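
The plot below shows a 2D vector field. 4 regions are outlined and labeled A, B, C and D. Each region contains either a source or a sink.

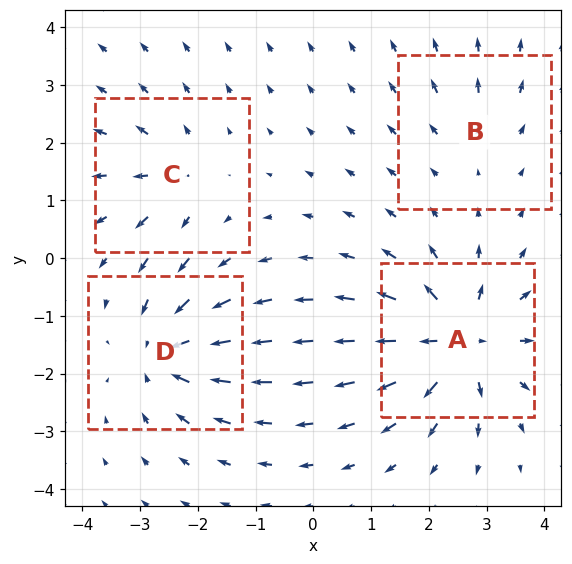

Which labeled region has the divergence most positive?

A

Divergence at each region's feature centre — A: about +8, B: about +2, C: about +4, D: about -6. Region A is most positive.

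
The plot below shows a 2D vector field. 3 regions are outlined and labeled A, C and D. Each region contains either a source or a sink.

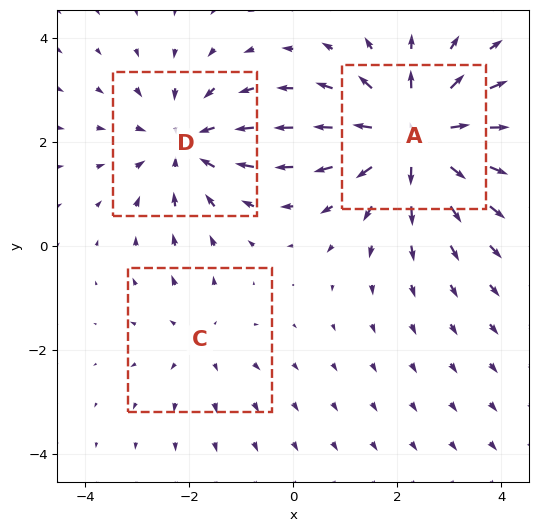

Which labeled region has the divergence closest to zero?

Divergence at each region's feature centre — A: about +4, C: about +2, D: about -3. Region C is closest to zero.

C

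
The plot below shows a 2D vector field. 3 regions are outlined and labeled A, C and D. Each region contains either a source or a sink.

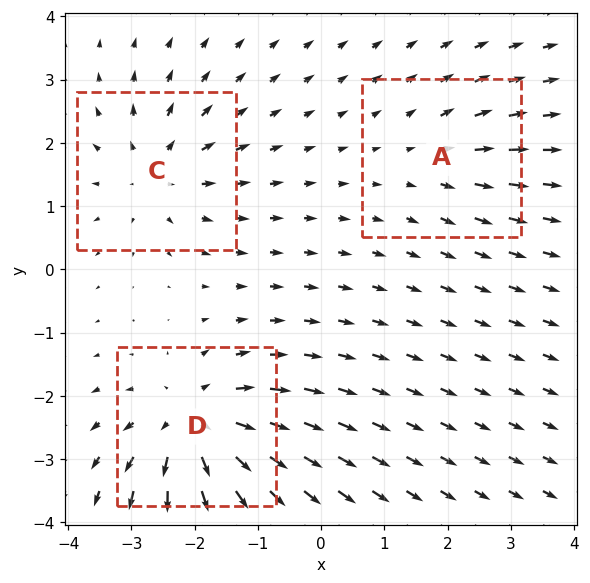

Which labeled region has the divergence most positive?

Divergence at each region's feature centre — A: about +2, C: about +4, D: about +6. Region D is most positive.

D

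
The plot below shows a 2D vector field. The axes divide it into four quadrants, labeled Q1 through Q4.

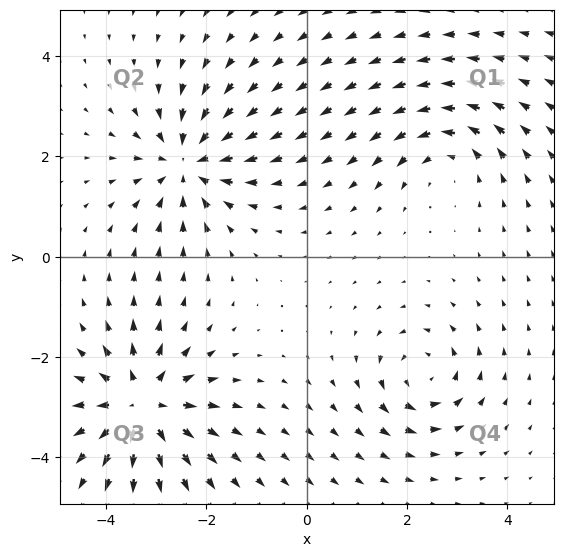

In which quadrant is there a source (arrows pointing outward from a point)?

The source sits at approximately (-3.3, -3.0), which lies in quadrant Q3. The divergence there is about +6, positive as expected for a source.

Q3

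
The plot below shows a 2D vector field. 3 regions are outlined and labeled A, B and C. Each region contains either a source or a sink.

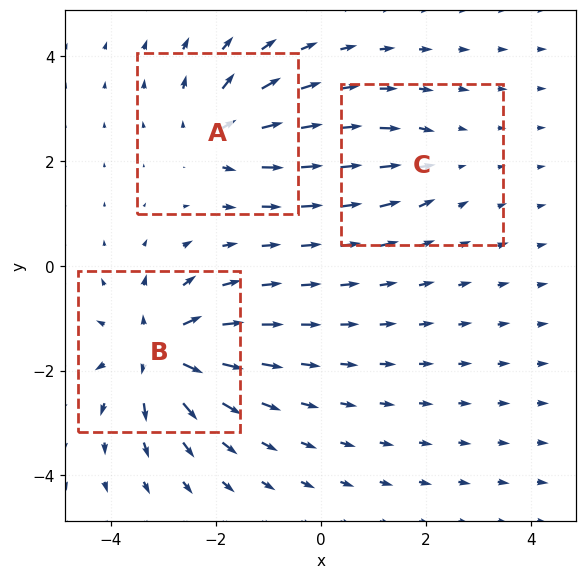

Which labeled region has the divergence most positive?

B

Divergence at each region's feature centre — A: about +4, B: about +6, C: about -2. Region B is most positive.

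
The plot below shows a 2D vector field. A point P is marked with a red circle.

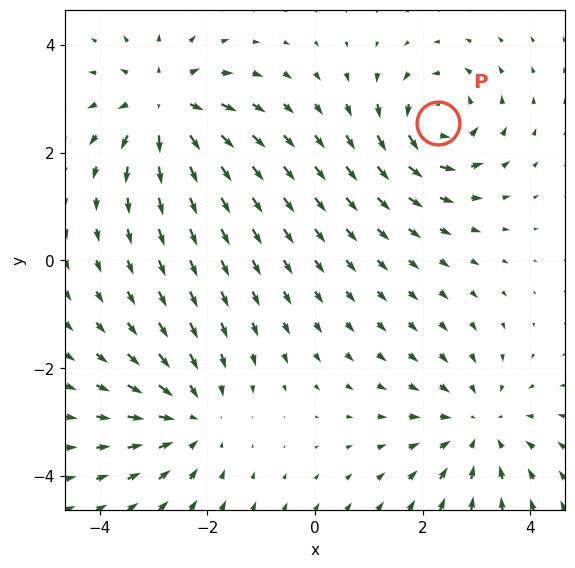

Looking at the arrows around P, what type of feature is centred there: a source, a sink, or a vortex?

vortex

At P (2.3, 2.6) the arrows circulate counterclockwise. Divergence ≈0, curl about +4 — near-zero divergence with nonzero curl is a vortex.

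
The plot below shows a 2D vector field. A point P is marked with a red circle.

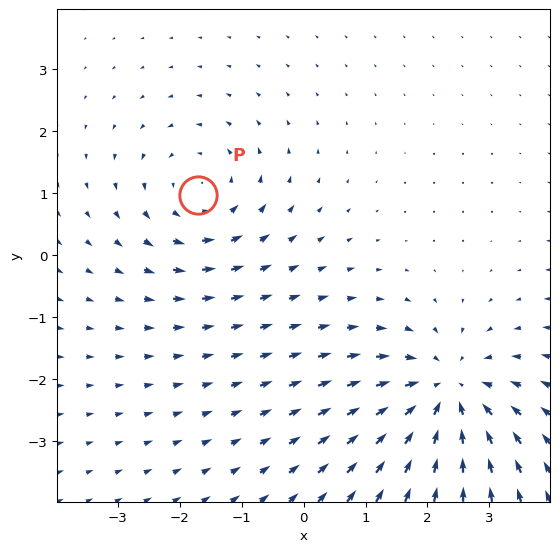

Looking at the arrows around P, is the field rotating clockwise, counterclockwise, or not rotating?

counterclockwise

Near P at (-1.7, 1.0) the arrows circulate counterclockwise. The curl (z-component) there is about +3; positive curl means counterclockwise rotation.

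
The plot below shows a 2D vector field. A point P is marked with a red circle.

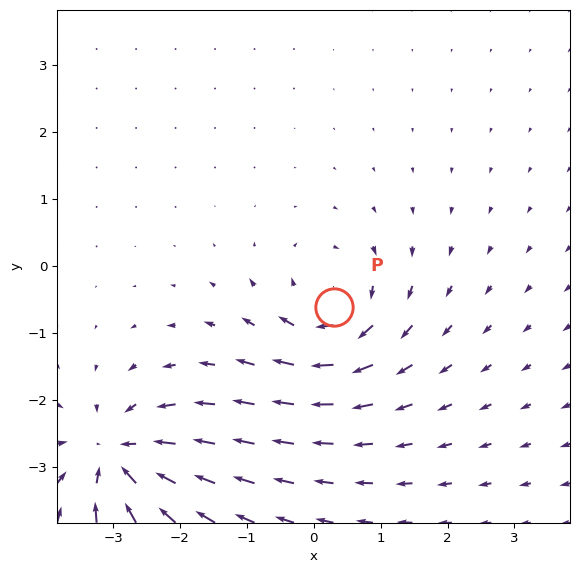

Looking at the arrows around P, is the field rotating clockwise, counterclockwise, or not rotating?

Near P at (0.3, -0.6) the arrows circulate clockwise. The curl (z-component) there is about -5; negative curl means clockwise rotation.

clockwise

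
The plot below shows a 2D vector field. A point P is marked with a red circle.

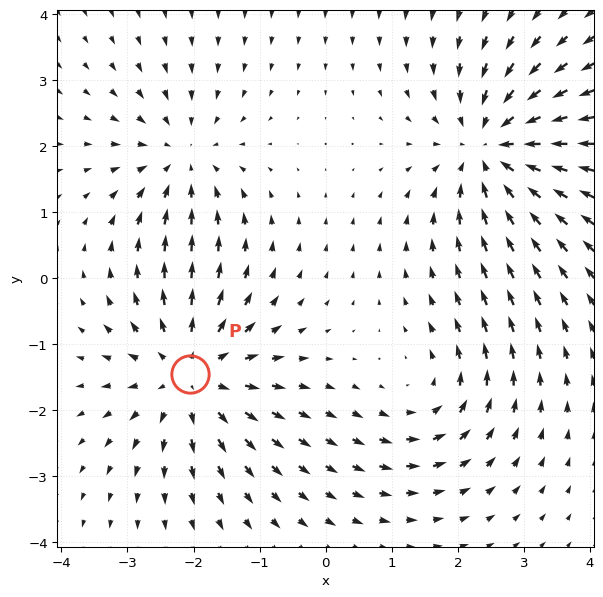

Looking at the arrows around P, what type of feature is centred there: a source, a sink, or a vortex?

At P (-2.0, -1.4) the arrows spread outward. Divergence about +4, curl ≈0 — positive divergence with near-zero curl is a source.

source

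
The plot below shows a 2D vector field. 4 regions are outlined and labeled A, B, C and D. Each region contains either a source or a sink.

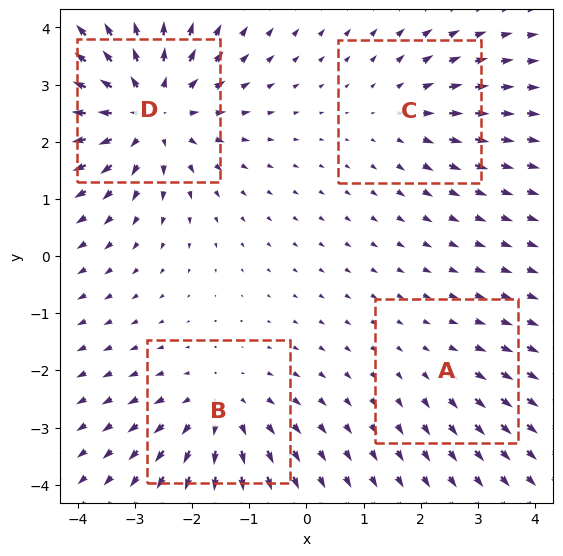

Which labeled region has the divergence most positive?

Divergence at each region's feature centre — A: about +2, B: about +4, C: about +3, D: about +7. Region D is most positive.

D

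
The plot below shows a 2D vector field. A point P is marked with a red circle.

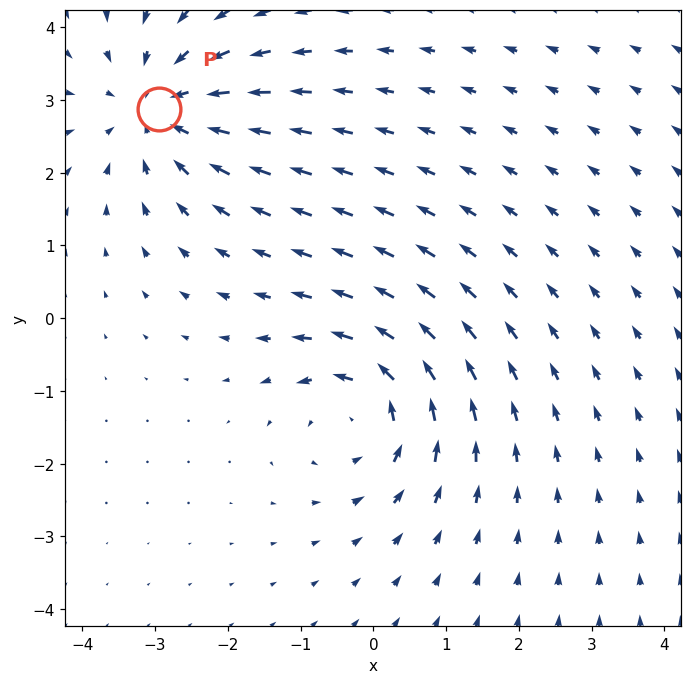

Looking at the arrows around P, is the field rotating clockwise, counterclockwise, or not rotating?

Near P at (-2.9, 2.9) the arrows show no circulation. The curl there is ≈0.

not rotating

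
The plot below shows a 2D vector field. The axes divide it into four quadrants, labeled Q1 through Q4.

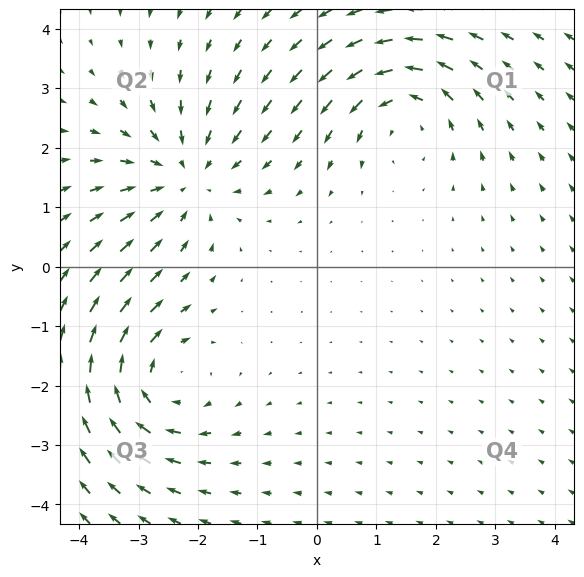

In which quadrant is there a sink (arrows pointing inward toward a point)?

The sink sits at approximately (-2.2, 1.5), which lies in quadrant Q2. The divergence there is about -3, negative as expected for a sink.

Q2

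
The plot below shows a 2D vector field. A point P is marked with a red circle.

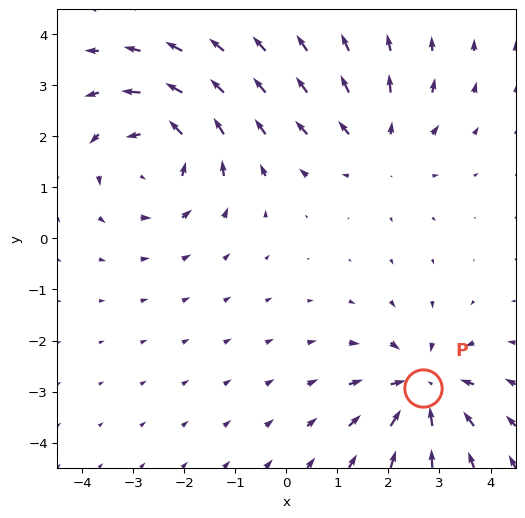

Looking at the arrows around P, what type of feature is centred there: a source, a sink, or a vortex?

At P (2.7, -2.9) the arrows converge inward. Divergence about -4, curl ≈0 — negative divergence with near-zero curl is a sink.

sink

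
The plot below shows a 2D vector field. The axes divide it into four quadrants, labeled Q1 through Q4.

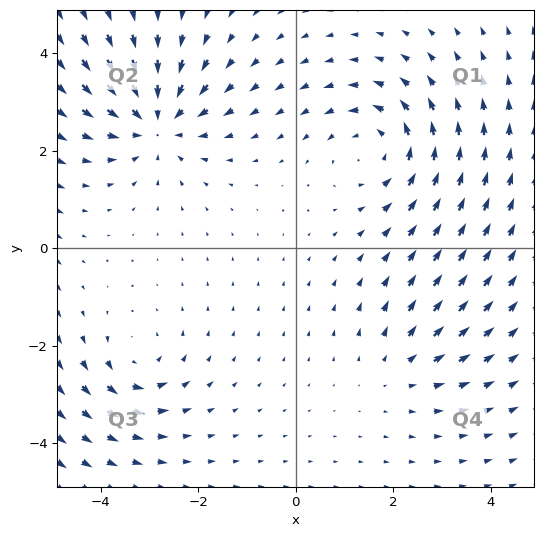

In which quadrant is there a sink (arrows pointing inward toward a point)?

The sink sits at approximately (-2.9, 2.6), which lies in quadrant Q2. The divergence there is about -5, negative as expected for a sink.

Q2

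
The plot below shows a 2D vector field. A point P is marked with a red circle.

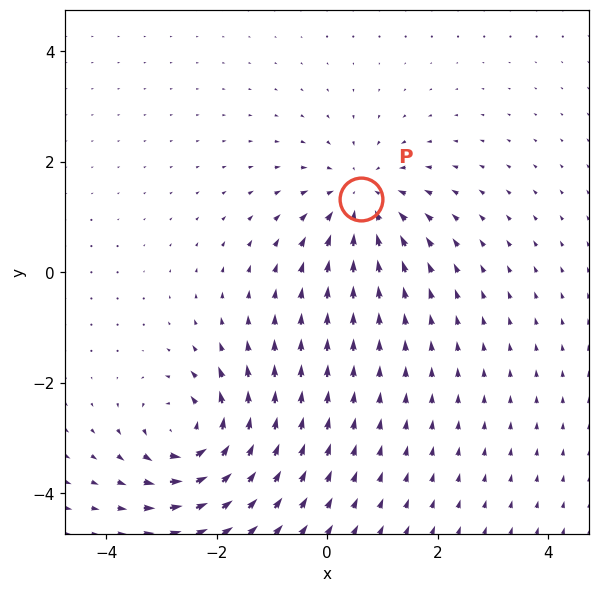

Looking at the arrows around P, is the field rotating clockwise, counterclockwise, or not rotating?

Near P at (0.6, 1.3) the arrows show no circulation. The curl there is ≈0.

not rotating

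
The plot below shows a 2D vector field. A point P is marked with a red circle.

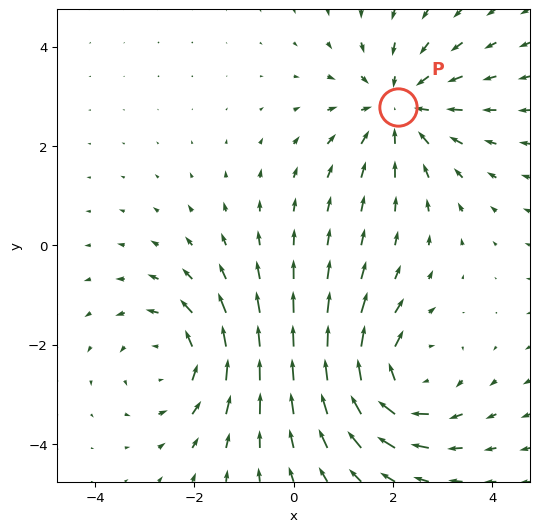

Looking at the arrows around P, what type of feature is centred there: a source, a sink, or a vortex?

sink

At P (2.1, 2.8) the arrows converge inward. Divergence about -2, curl ≈0 — negative divergence with near-zero curl is a sink.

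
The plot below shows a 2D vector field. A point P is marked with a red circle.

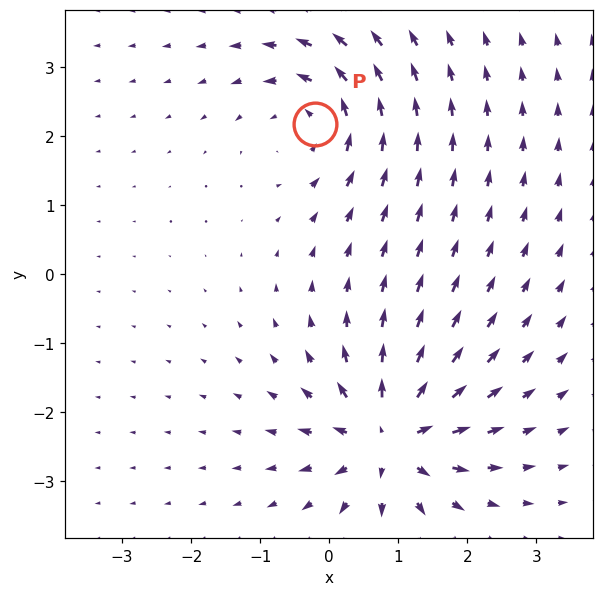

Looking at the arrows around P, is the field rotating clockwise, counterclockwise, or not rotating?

Near P at (-0.2, 2.2) the arrows circulate counterclockwise. The curl (z-component) there is about +4; positive curl means counterclockwise rotation.

counterclockwise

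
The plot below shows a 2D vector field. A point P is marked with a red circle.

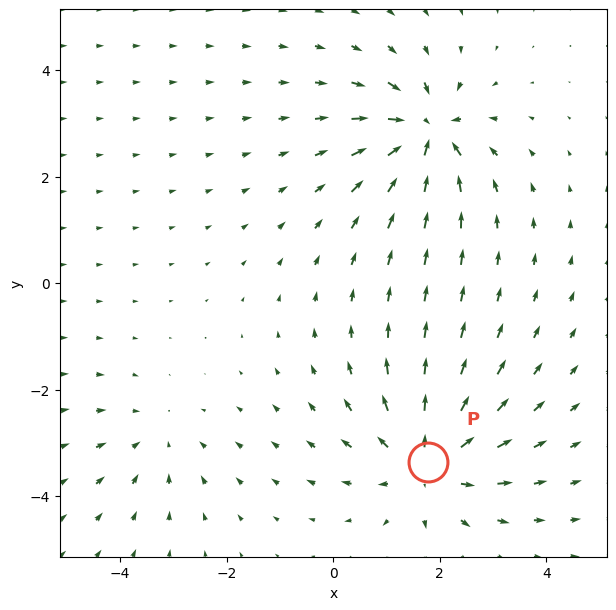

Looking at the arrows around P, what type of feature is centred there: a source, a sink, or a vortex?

source

At P (1.8, -3.4) the arrows spread outward. Divergence about +4, curl ≈0 — positive divergence with near-zero curl is a source.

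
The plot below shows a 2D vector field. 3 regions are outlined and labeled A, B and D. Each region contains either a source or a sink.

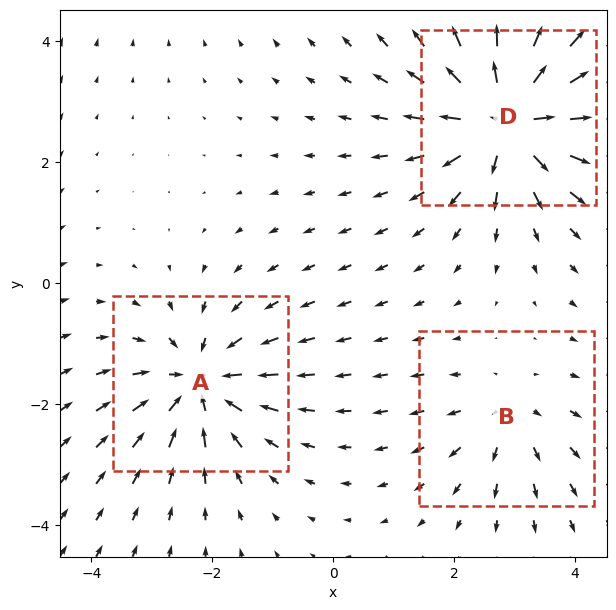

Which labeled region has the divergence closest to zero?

B

Divergence at each region's feature centre — A: about -4, B: about +2, D: about +5. Region B is closest to zero.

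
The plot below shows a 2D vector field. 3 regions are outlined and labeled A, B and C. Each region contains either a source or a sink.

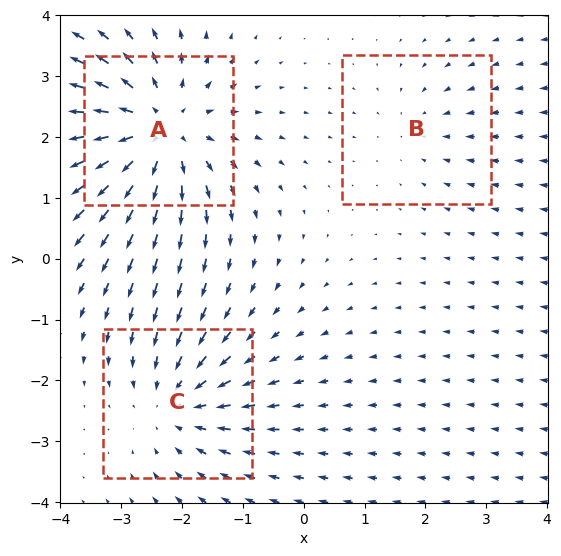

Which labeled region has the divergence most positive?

A

Divergence at each region's feature centre — A: about +5, B: about -2, C: about -3. Region A is most positive.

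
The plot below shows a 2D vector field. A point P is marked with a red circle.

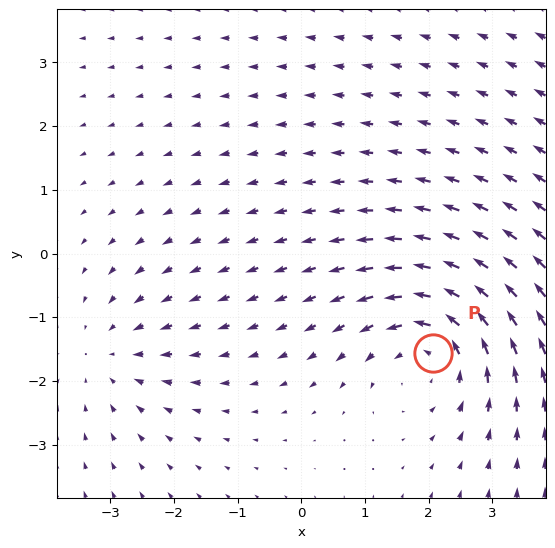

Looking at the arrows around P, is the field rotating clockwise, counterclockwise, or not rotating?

Near P at (2.1, -1.6) the arrows circulate counterclockwise. The curl (z-component) there is about +4; positive curl means counterclockwise rotation.

counterclockwise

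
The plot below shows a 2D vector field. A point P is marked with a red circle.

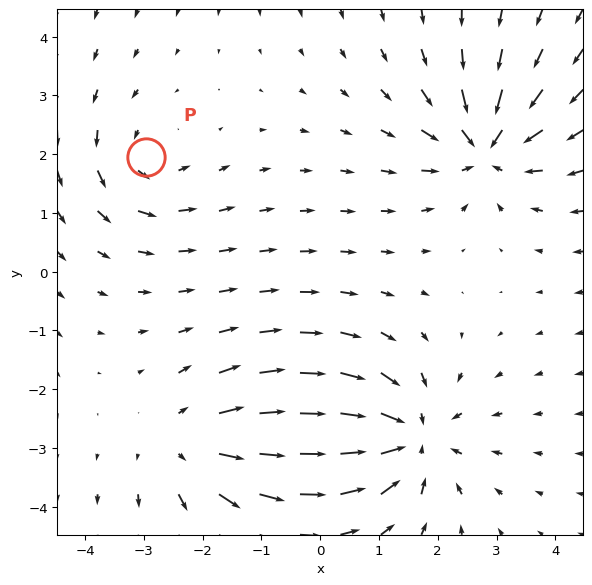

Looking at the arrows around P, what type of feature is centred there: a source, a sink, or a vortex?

At P (-3.0, 1.9) the arrows circulate counterclockwise. Divergence ≈0, curl about +3 — near-zero divergence with nonzero curl is a vortex.

vortex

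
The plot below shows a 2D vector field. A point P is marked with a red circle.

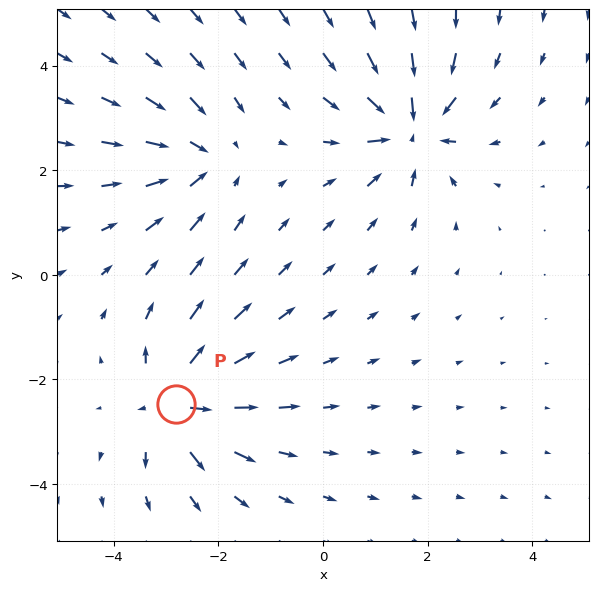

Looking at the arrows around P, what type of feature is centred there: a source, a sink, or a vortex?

At P (-2.8, -2.5) the arrows spread outward. Divergence about +6, curl ≈0 — positive divergence with near-zero curl is a source.

source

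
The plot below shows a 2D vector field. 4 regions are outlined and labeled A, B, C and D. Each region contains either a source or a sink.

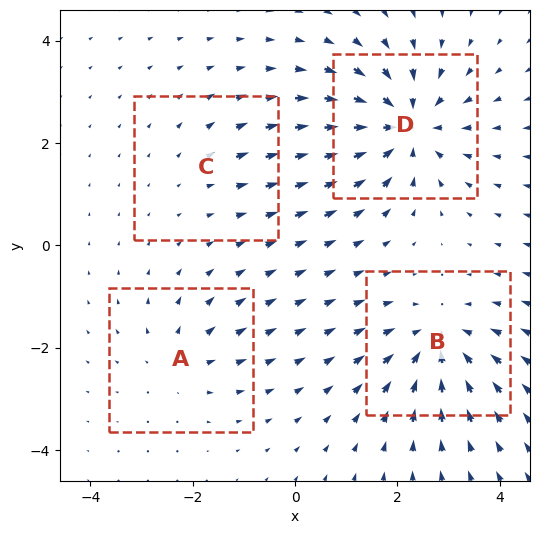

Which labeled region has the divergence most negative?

Divergence at each region's feature centre — A: about +3, B: about -5, C: about +2, D: about -7. Region D is most negative.

D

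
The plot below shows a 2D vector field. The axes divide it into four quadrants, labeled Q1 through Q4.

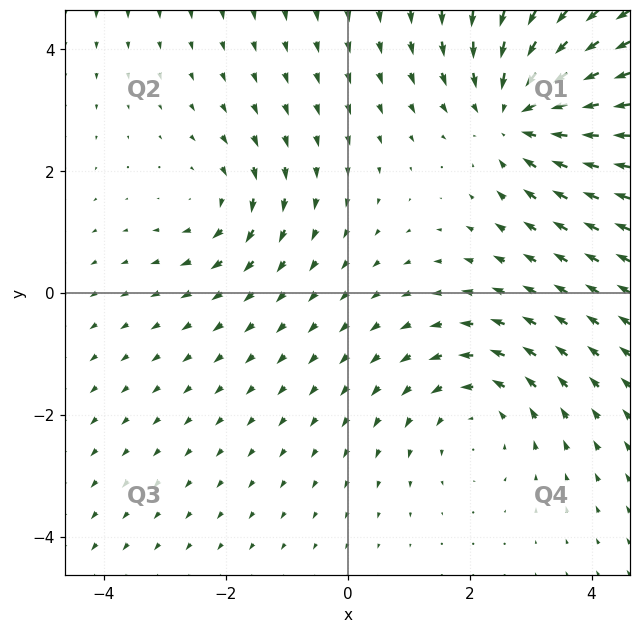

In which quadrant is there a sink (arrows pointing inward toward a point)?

The sink sits at approximately (2.8, 3.0), which lies in quadrant Q1. The divergence there is about -4, negative as expected for a sink.

Q1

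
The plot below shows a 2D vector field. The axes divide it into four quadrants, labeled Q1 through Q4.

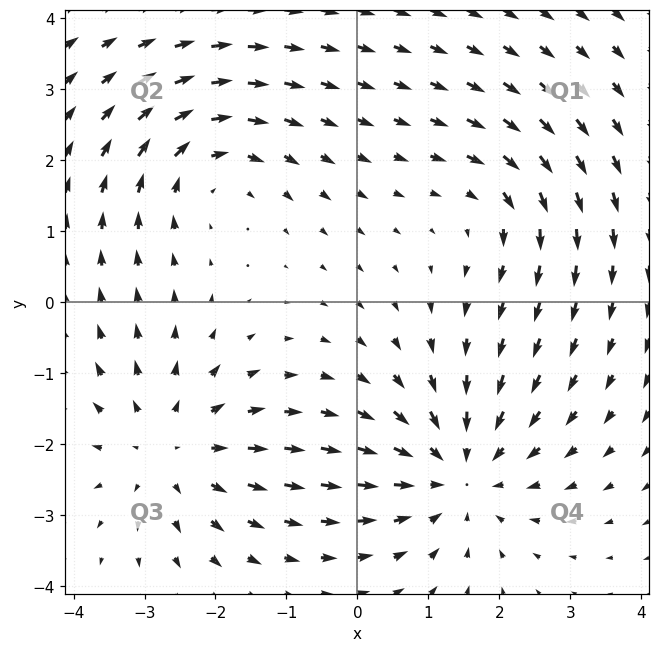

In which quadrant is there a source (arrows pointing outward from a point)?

The source sits at approximately (-2.6, -2.1), which lies in quadrant Q3. The divergence there is about +3, positive as expected for a source.

Q3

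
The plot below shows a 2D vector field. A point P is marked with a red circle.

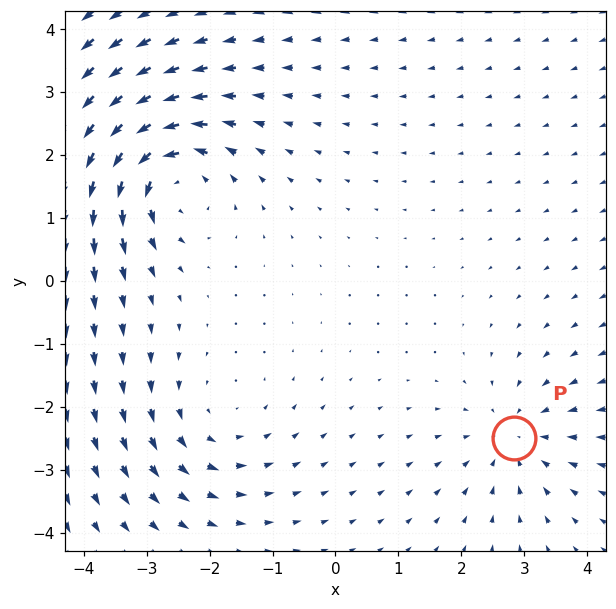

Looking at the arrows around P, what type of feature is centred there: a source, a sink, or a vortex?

sink

At P (2.8, -2.5) the arrows converge inward. Divergence about -3, curl ≈0 — negative divergence with near-zero curl is a sink.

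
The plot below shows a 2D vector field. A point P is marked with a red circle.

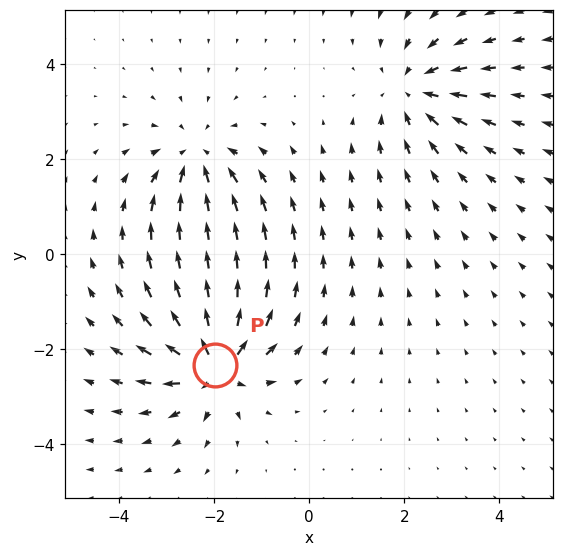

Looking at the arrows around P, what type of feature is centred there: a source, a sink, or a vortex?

At P (-2.0, -2.3) the arrows spread outward. Divergence about +5, curl ≈0 — positive divergence with near-zero curl is a source.

source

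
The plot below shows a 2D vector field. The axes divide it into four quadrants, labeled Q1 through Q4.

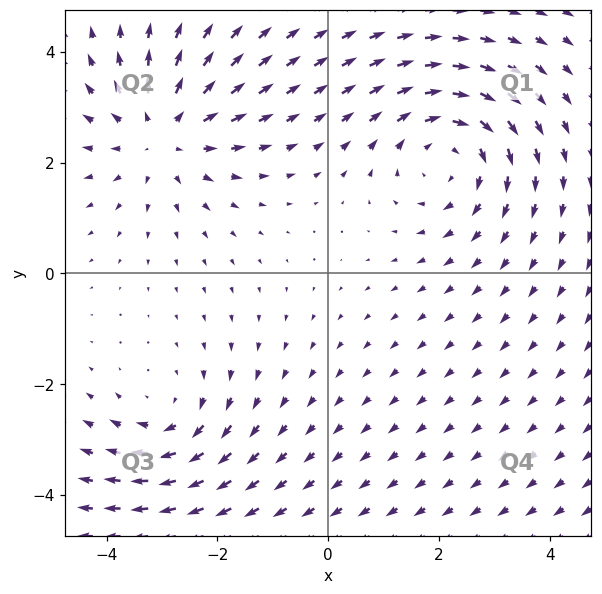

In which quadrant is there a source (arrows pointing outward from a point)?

Q2

The source sits at approximately (-3.0, 2.5), which lies in quadrant Q2. The divergence there is about +3, positive as expected for a source.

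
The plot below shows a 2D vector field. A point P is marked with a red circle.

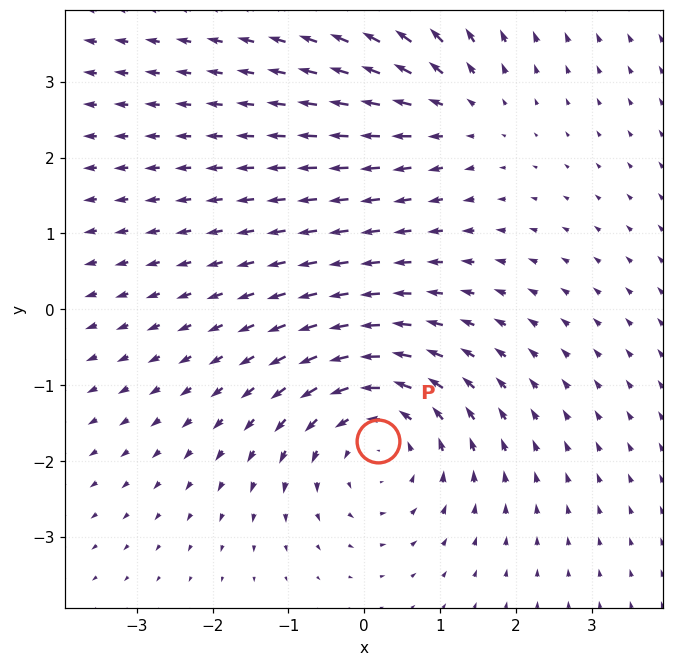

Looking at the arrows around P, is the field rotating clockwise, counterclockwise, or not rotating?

Near P at (0.2, -1.7) the arrows circulate counterclockwise. The curl (z-component) there is about +4; positive curl means counterclockwise rotation.

counterclockwise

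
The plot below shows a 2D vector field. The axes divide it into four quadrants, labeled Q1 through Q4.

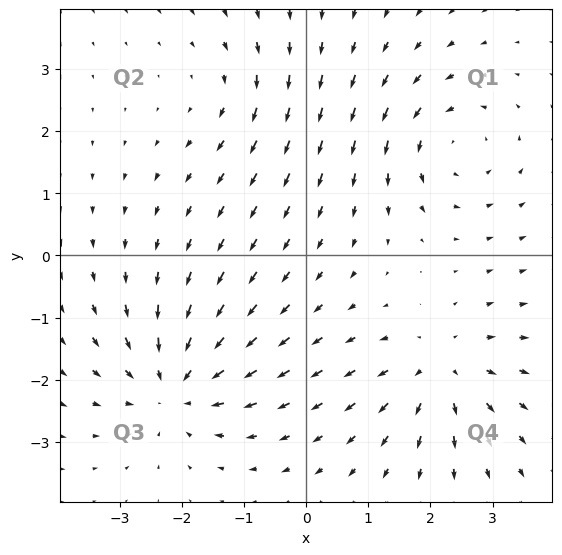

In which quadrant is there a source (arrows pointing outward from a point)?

The source sits at approximately (2.2, -1.8), which lies in quadrant Q4. The divergence there is about +4, positive as expected for a source.

Q4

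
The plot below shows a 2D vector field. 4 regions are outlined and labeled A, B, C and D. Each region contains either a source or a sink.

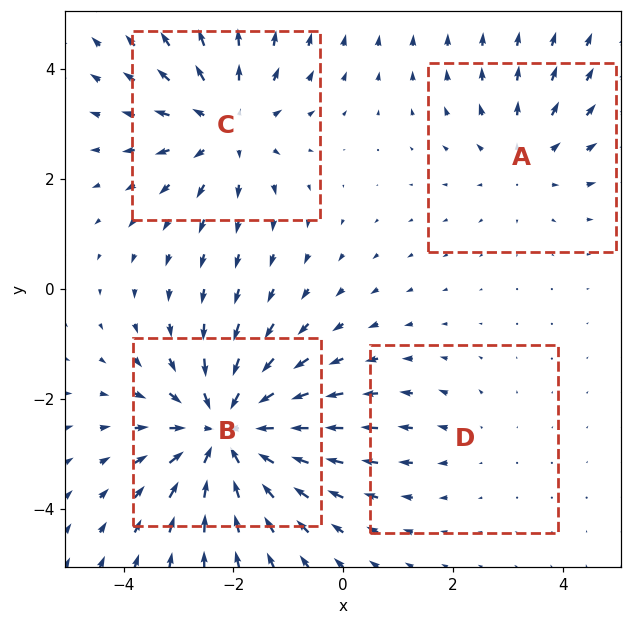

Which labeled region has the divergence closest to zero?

D

Divergence at each region's feature centre — A: about +3, B: about -6, C: about +4, D: about +2. Region D is closest to zero.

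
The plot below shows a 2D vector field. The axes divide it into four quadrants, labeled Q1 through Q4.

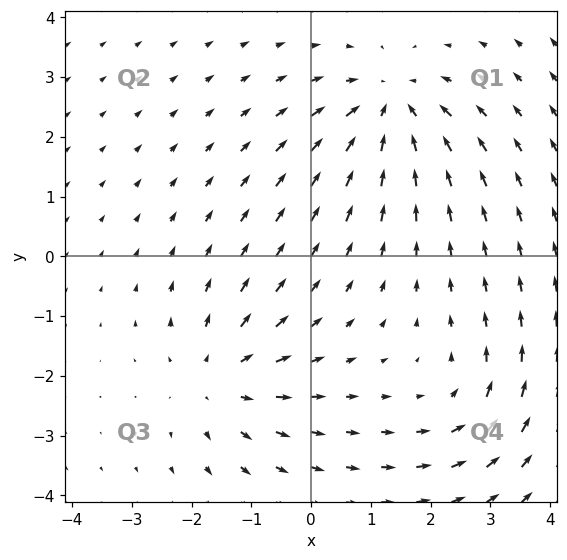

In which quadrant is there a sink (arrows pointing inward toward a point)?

The sink sits at approximately (1.3, 2.5), which lies in quadrant Q1. The divergence there is about -4, negative as expected for a sink.

Q1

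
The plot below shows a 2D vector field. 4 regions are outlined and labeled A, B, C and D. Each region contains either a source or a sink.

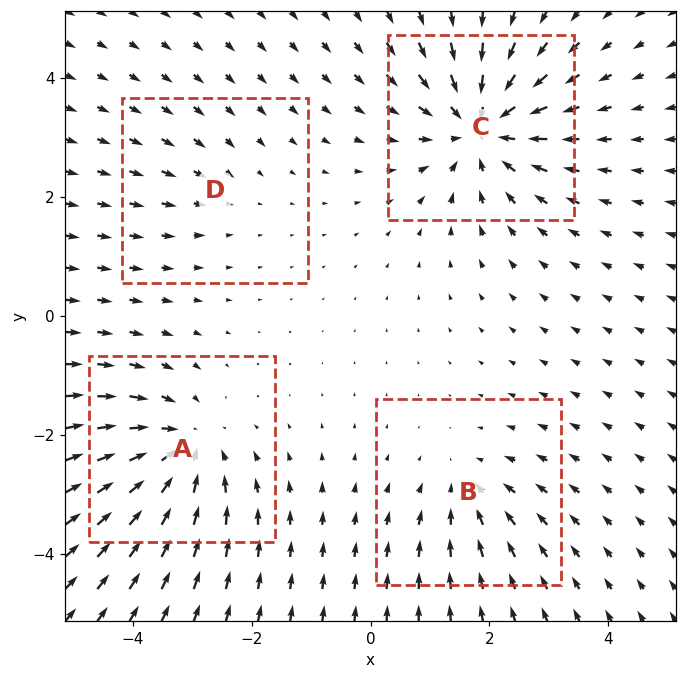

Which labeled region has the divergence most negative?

Divergence at each region's feature centre — A: about -5, B: about -3, C: about -6, D: about -2. Region C is most negative.

C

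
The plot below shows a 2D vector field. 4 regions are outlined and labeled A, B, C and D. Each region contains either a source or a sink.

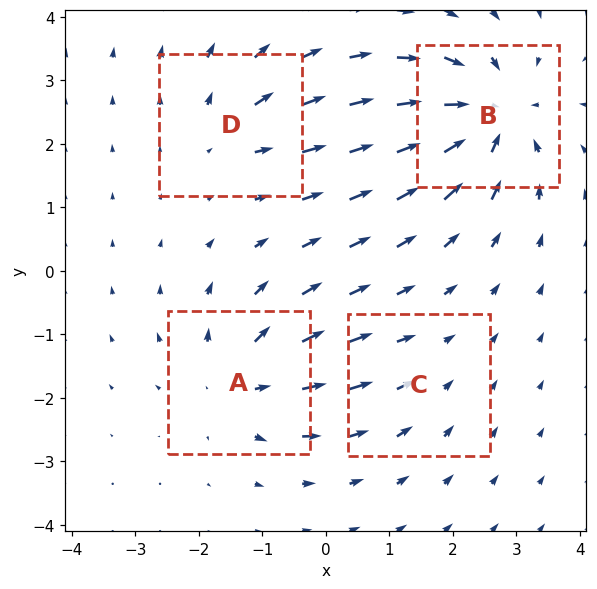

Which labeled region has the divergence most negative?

B

Divergence at each region's feature centre — A: about +5, B: about -7, C: about -2, D: about +3. Region B is most negative.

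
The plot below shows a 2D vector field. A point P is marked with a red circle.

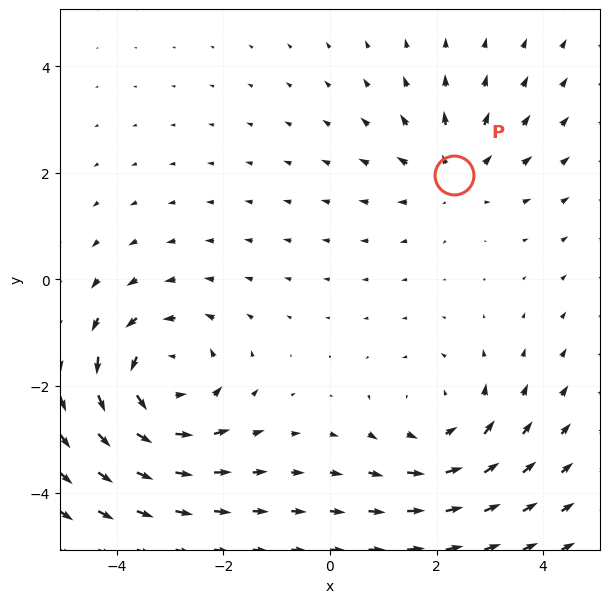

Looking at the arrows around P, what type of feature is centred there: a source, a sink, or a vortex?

At P (2.3, 2.0) the arrows spread outward. Divergence about +3, curl ≈0 — positive divergence with near-zero curl is a source.

source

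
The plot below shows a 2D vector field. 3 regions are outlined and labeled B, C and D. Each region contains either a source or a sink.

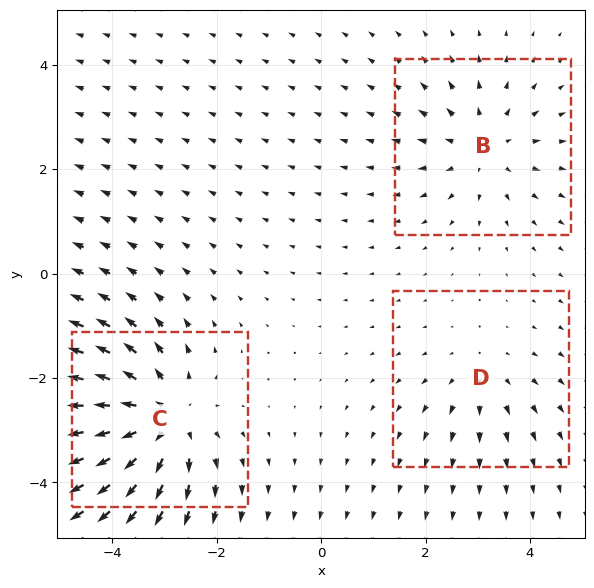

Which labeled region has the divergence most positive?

Divergence at each region's feature centre — B: about +3, C: about +5, D: about +2. Region C is most positive.

C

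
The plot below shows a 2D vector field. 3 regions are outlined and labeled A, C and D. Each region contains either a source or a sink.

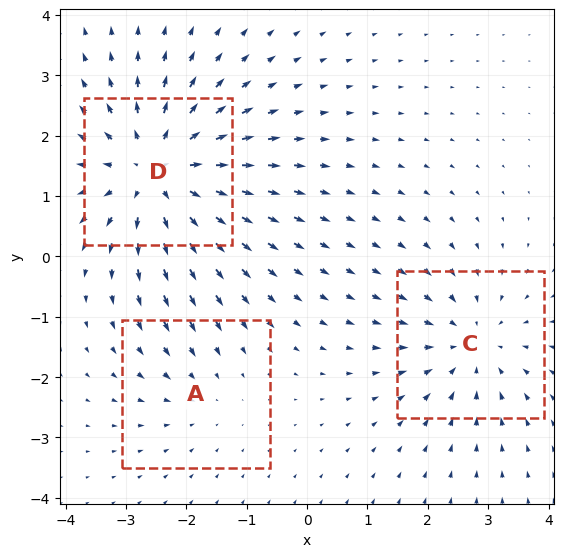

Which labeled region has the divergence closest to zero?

Divergence at each region's feature centre — A: about -2, C: about -3, D: about +5. Region A is closest to zero.

A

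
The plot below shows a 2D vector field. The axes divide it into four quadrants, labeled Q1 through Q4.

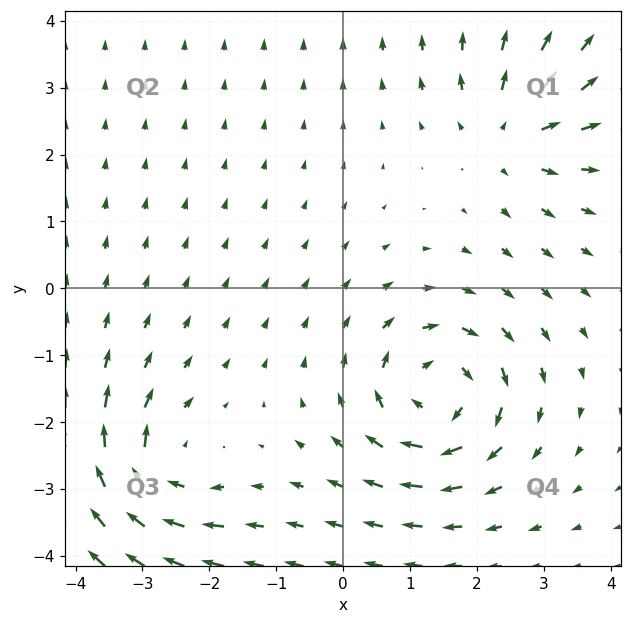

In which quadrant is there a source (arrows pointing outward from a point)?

The source sits at approximately (2.5, 2.3), which lies in quadrant Q1. The divergence there is about +4, positive as expected for a source.

Q1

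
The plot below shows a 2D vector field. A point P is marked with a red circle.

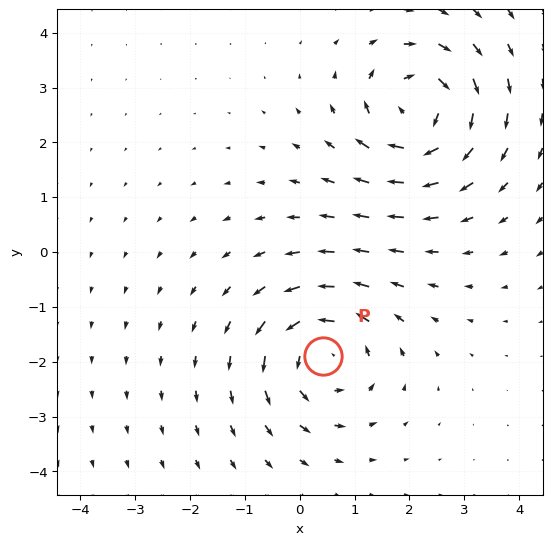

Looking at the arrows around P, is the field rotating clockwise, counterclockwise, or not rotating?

Near P at (0.4, -1.9) the arrows circulate counterclockwise. The curl (z-component) there is about +4; positive curl means counterclockwise rotation.

counterclockwise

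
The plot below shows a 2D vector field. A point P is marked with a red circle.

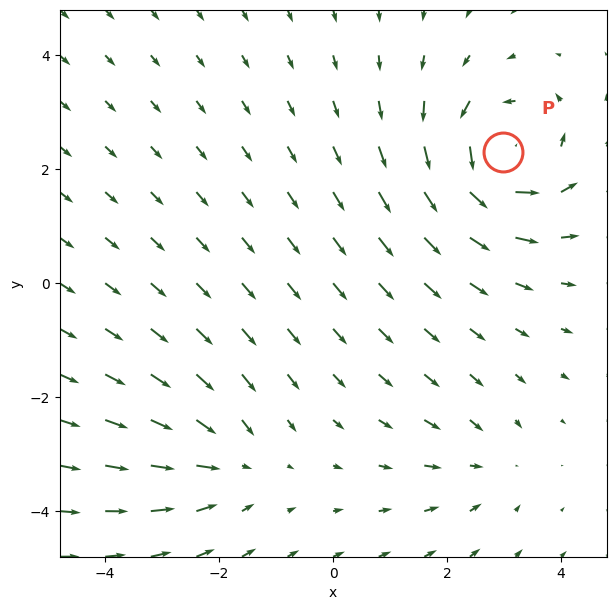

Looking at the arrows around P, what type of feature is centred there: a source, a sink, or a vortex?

vortex

At P (3.0, 2.3) the arrows circulate counterclockwise. Divergence ≈0, curl about +7 — near-zero divergence with nonzero curl is a vortex.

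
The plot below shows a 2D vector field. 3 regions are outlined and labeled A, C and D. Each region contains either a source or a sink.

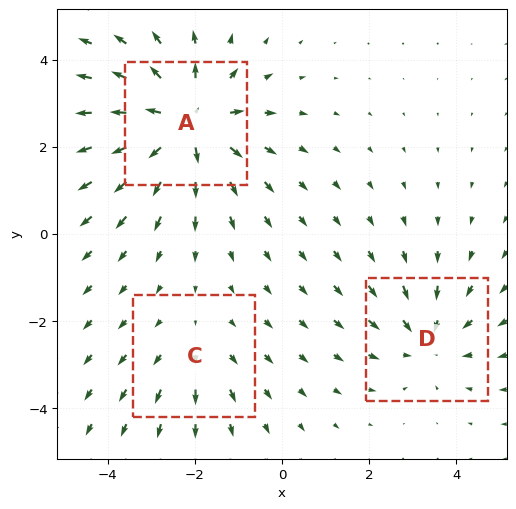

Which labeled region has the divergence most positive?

A

Divergence at each region's feature centre — A: about +4, C: about +2, D: about -3. Region A is most positive.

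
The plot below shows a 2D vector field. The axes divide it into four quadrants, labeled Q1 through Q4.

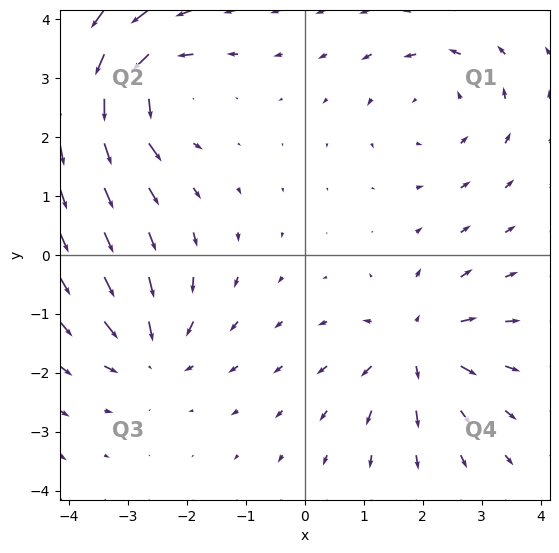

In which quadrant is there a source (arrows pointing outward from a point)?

Q4

The source sits at approximately (1.9, -1.6), which lies in quadrant Q4. The divergence there is about +5, positive as expected for a source.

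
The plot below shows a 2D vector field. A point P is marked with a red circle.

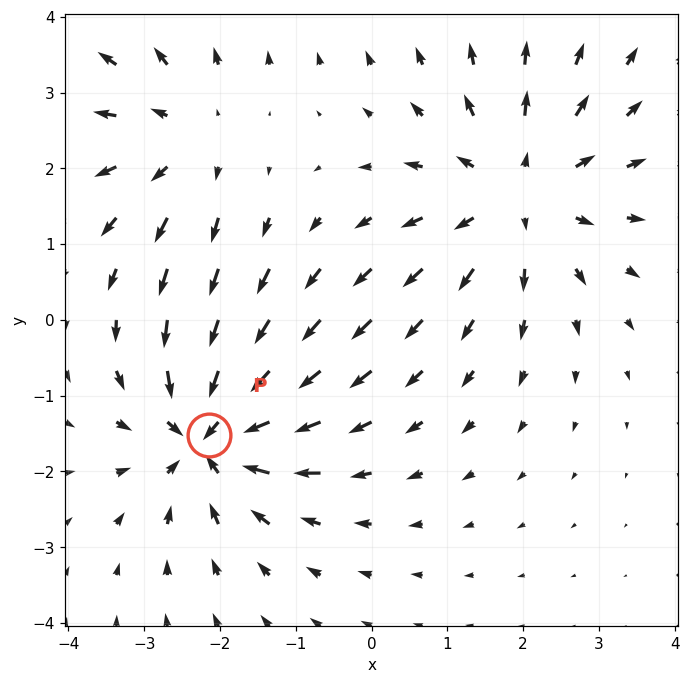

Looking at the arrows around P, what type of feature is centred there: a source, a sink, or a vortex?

At P (-2.1, -1.5) the arrows converge inward. Divergence about -6, curl ≈0 — negative divergence with near-zero curl is a sink.

sink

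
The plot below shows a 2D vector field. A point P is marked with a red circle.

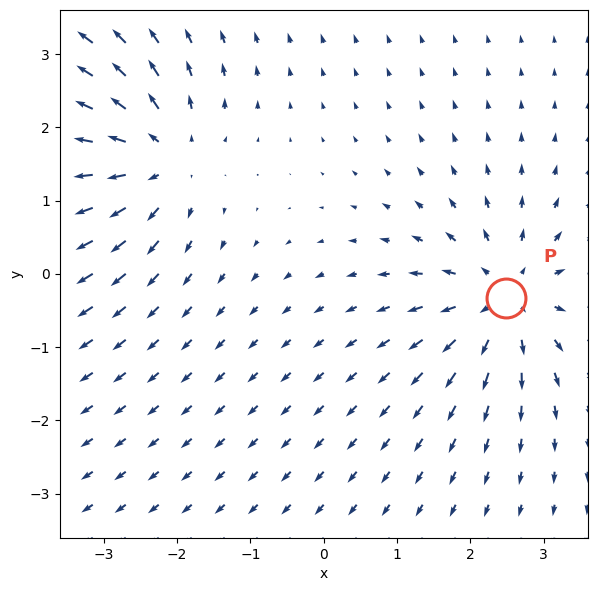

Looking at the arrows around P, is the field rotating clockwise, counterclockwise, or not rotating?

Near P at (2.5, -0.3) the arrows show no circulation. The curl there is ≈0.

not rotating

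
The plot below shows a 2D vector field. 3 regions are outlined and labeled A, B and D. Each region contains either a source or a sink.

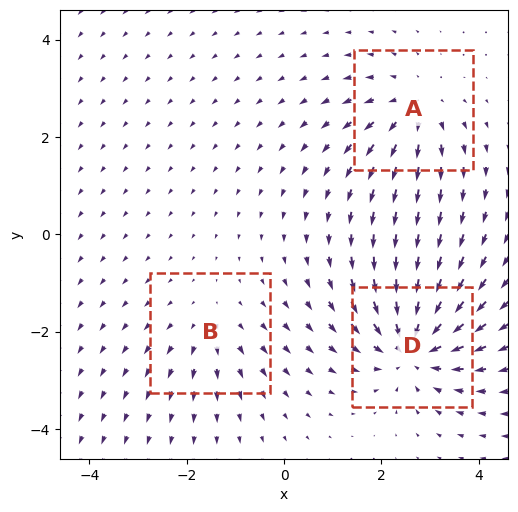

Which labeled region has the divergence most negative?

D

Divergence at each region's feature centre — A: about +3, B: about +2, D: about -5. Region D is most negative.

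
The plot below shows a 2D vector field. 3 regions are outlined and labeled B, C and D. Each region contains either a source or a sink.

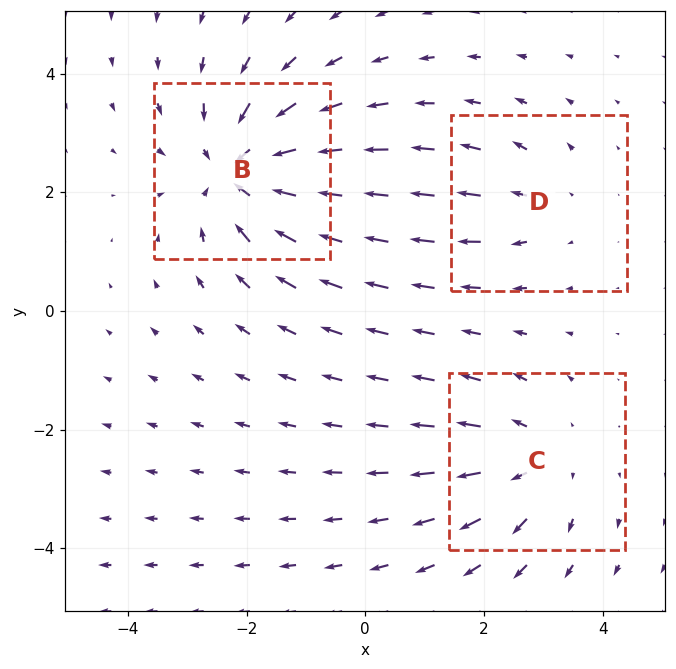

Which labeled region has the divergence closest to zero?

Divergence at each region's feature centre — B: about -4, C: about +3, D: about +2. Region D is closest to zero.

D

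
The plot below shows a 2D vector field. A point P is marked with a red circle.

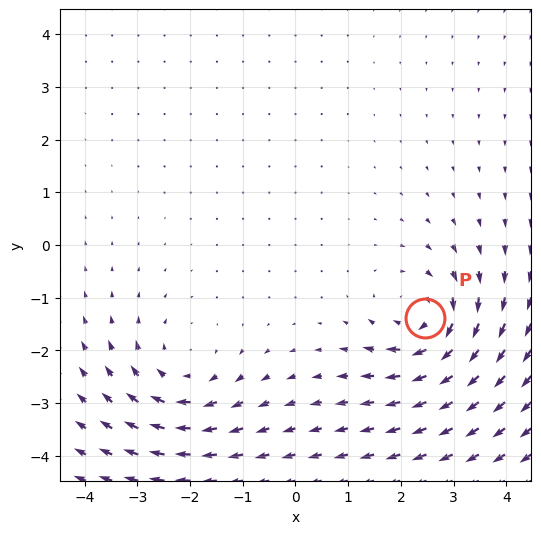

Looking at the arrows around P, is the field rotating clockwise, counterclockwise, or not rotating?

clockwise

Near P at (2.5, -1.4) the arrows circulate clockwise. The curl (z-component) there is about -4; negative curl means clockwise rotation.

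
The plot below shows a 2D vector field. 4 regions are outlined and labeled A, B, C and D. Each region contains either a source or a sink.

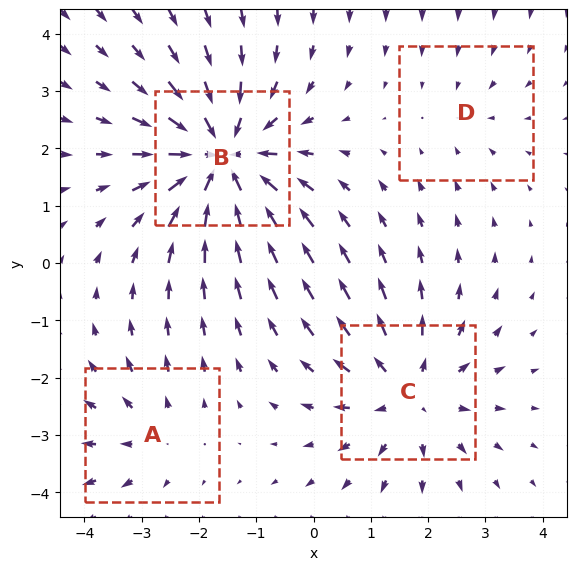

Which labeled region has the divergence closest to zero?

D

Divergence at each region's feature centre — A: about +3, B: about -6, C: about +4, D: about -2. Region D is closest to zero.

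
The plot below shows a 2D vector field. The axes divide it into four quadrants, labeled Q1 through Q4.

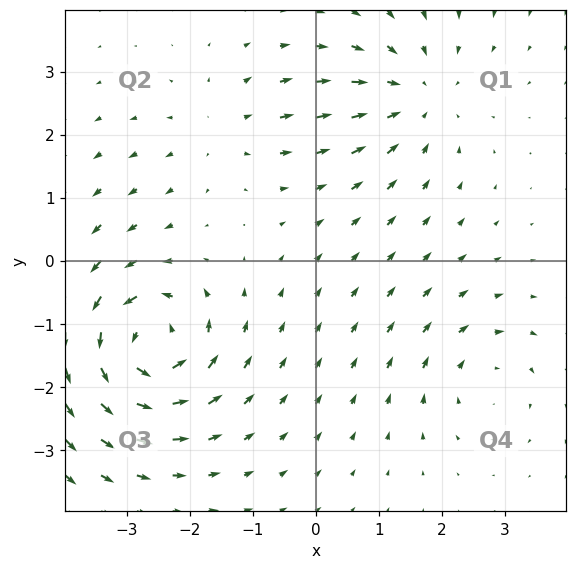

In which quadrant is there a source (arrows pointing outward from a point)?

Q2

The source sits at approximately (-1.5, 2.1), which lies in quadrant Q2. The divergence there is about +2, positive as expected for a source.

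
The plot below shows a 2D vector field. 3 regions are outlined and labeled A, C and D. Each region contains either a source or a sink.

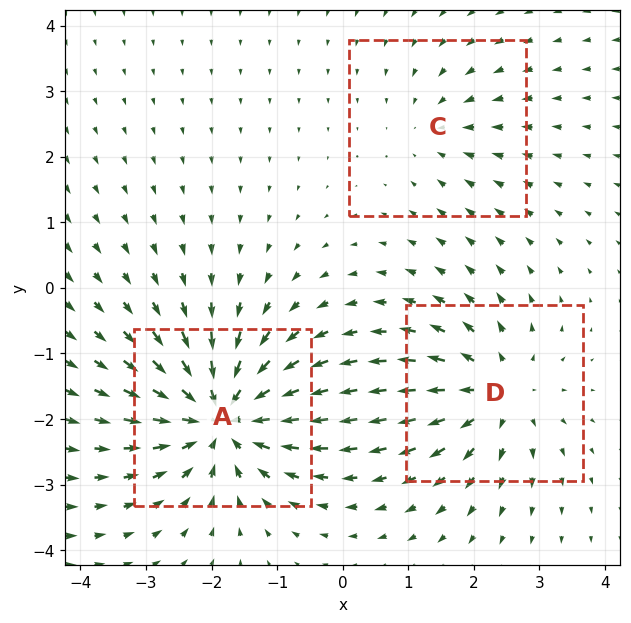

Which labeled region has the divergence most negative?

A

Divergence at each region's feature centre — A: about -6, C: about -2, D: about +4. Region A is most negative.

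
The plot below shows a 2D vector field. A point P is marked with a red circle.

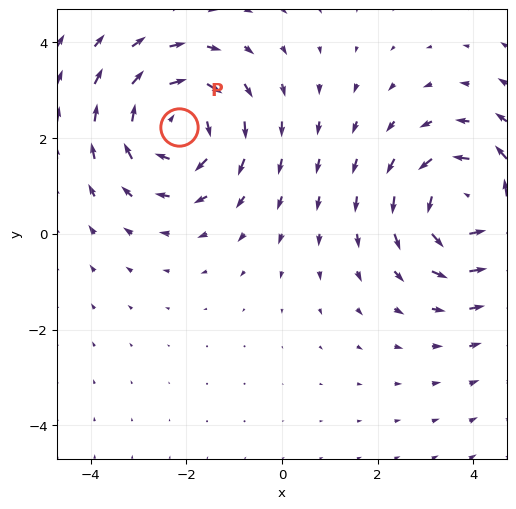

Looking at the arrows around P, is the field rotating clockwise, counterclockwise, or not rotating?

Near P at (-2.2, 2.2) the arrows circulate clockwise. The curl (z-component) there is about -3; negative curl means clockwise rotation.

clockwise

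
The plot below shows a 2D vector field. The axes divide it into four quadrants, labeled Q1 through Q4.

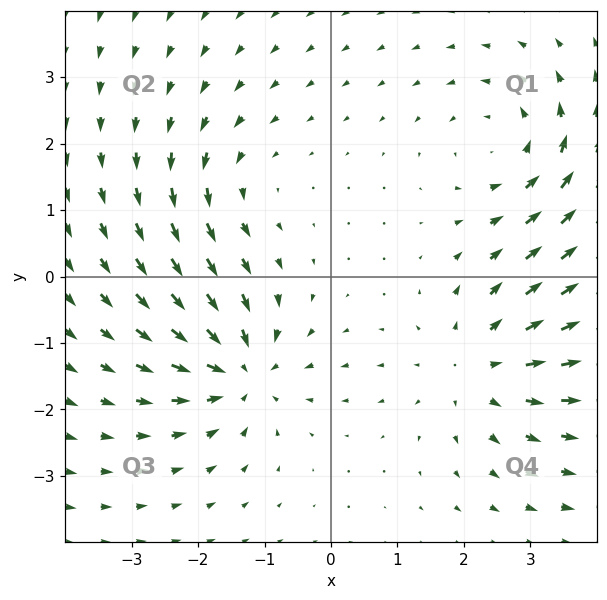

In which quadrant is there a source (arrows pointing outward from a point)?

Q4

The source sits at approximately (2.2, -1.4), which lies in quadrant Q4. The divergence there is about +4, positive as expected for a source.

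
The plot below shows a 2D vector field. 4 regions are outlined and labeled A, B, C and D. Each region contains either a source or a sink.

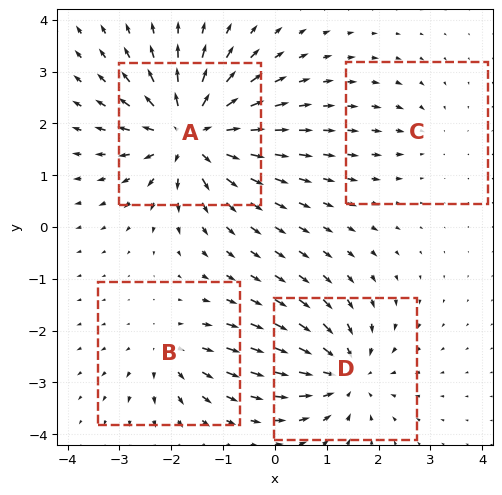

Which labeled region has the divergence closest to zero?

Divergence at each region's feature centre — A: about +8, B: about +4, C: about -2, D: about -6. Region C is closest to zero.

C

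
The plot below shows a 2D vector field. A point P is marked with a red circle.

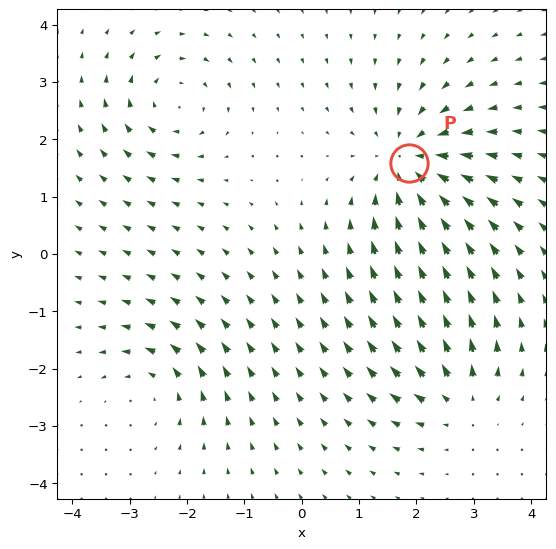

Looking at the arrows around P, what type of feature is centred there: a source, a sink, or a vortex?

sink

At P (1.9, 1.6) the arrows converge inward. Divergence about -5, curl ≈0 — negative divergence with near-zero curl is a sink.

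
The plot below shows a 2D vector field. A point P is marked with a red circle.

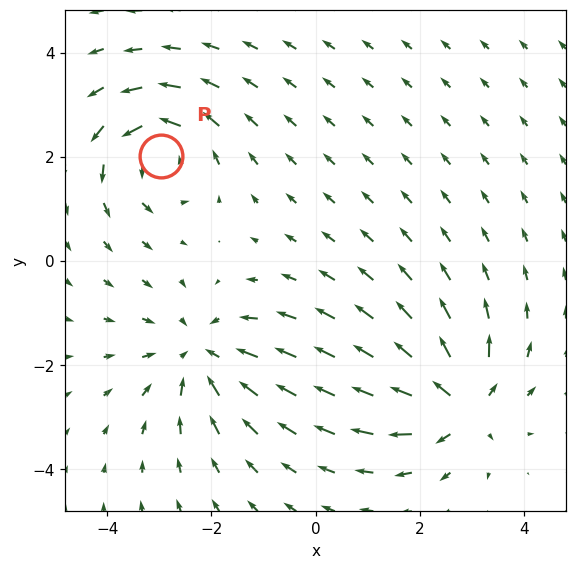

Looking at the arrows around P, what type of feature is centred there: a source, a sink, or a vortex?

At P (-3.0, 2.0) the arrows circulate counterclockwise. Divergence ≈0, curl about +5 — near-zero divergence with nonzero curl is a vortex.

vortex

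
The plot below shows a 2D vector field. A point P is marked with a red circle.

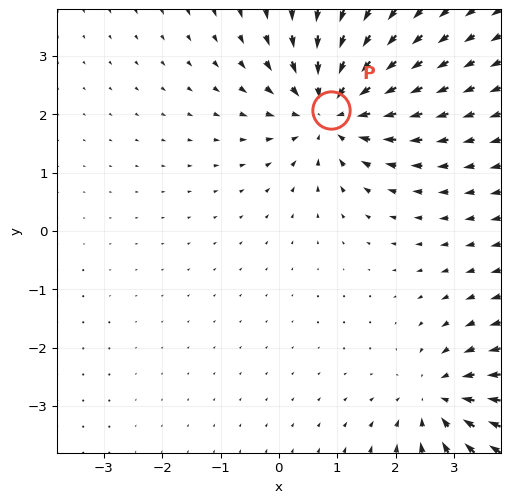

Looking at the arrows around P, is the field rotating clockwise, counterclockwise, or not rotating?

Near P at (0.9, 2.1) the arrows show no circulation. The curl there is ≈0.

not rotating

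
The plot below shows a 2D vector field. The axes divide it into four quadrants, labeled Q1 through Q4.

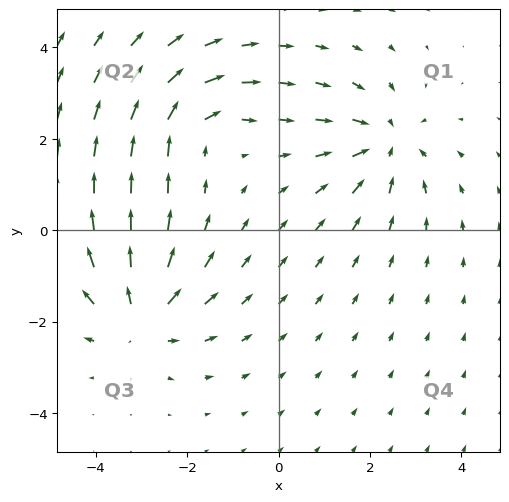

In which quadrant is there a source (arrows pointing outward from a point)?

The source sits at approximately (-3.0, -1.9), which lies in quadrant Q3. The divergence there is about +4, positive as expected for a source.

Q3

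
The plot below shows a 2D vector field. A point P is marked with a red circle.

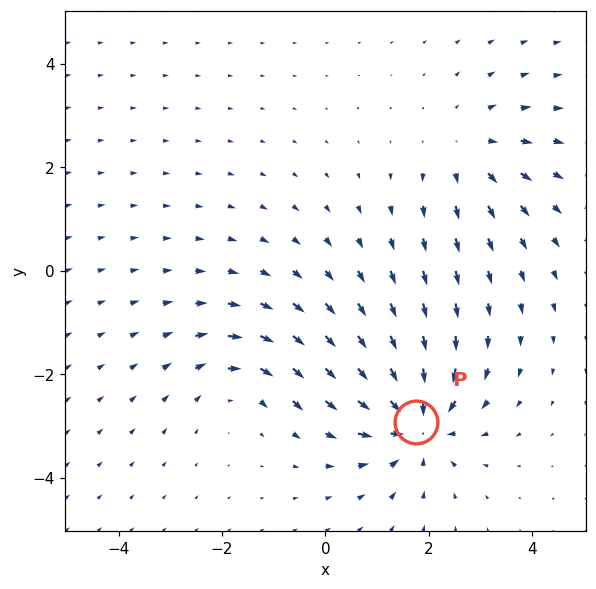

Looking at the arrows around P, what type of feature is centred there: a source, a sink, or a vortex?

At P (1.7, -2.9) the arrows converge inward. Divergence about -5, curl ≈0 — negative divergence with near-zero curl is a sink.

sink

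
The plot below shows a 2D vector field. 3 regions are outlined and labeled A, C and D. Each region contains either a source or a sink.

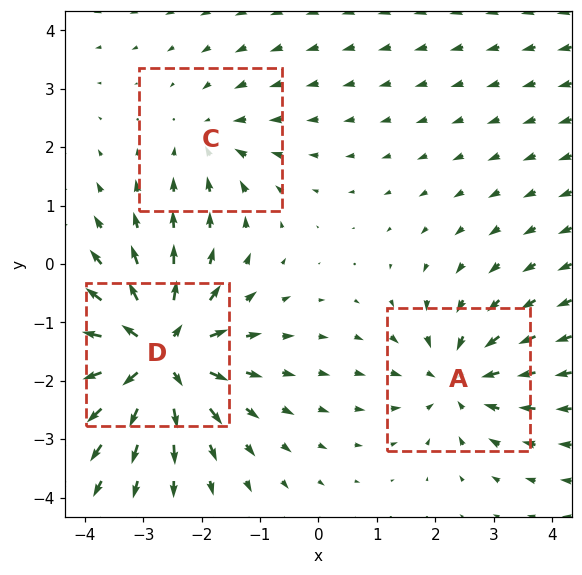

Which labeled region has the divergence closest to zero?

Divergence at each region's feature centre — A: about -3, C: about -2, D: about +6. Region C is closest to zero.

C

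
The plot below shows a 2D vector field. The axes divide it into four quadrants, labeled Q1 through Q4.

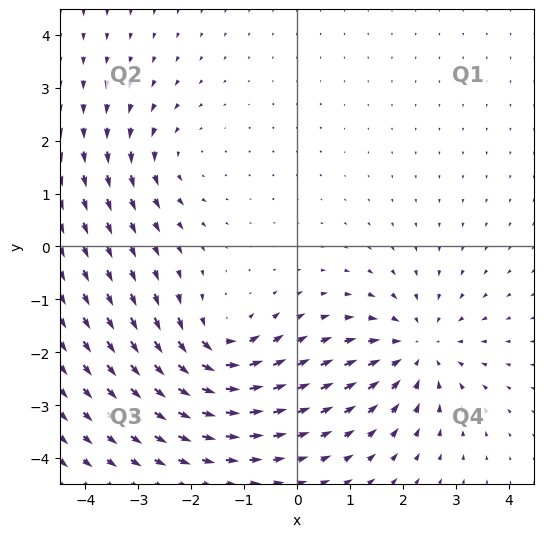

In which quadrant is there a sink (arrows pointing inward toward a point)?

The sink sits at approximately (2.3, -2.0), which lies in quadrant Q4. The divergence there is about -4, negative as expected for a sink.

Q4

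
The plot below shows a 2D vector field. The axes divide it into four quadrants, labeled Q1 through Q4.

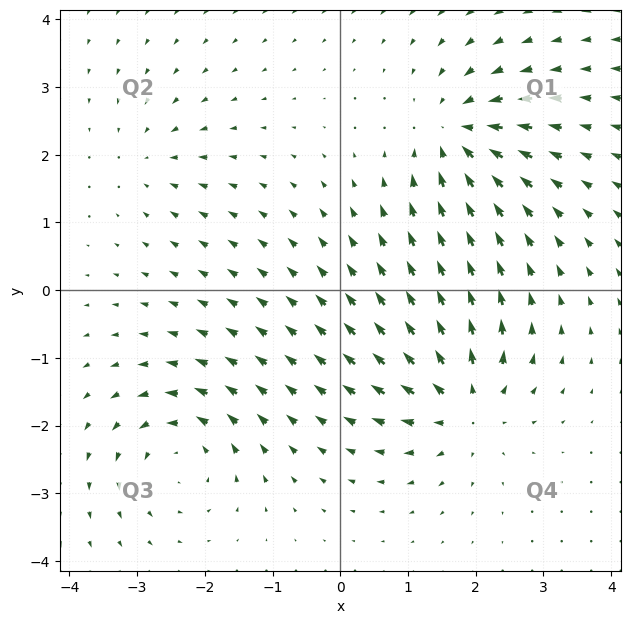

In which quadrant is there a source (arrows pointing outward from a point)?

The source sits at approximately (1.8, -1.7), which lies in quadrant Q4. The divergence there is about +7, positive as expected for a source.

Q4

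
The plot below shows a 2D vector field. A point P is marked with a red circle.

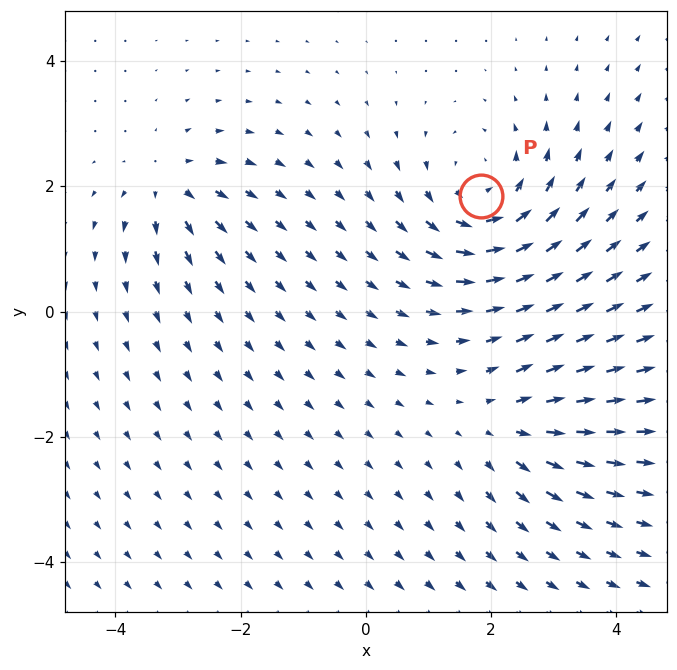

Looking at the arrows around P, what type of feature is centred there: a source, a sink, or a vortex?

At P (1.8, 1.8) the arrows circulate counterclockwise. Divergence ≈0, curl about +4 — near-zero divergence with nonzero curl is a vortex.

vortex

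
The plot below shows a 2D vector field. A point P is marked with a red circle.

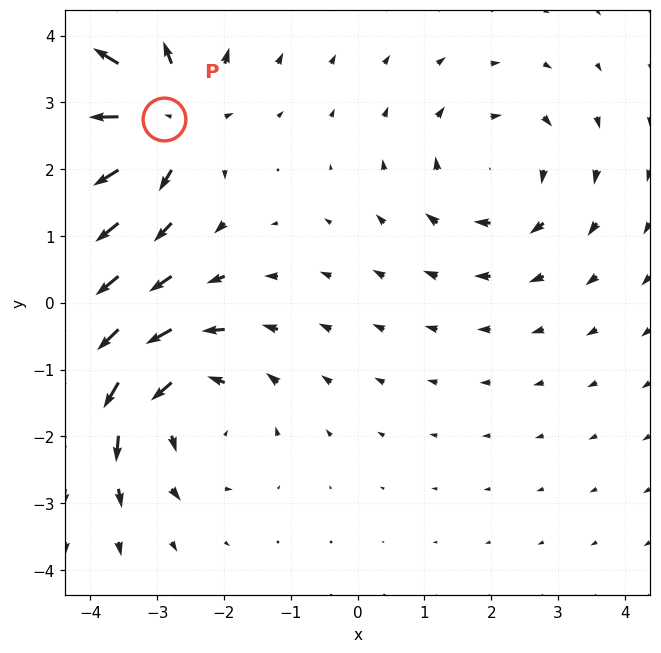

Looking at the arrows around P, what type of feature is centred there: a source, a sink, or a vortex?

At P (-2.9, 2.8) the arrows spread outward. Divergence about +6, curl ≈0 — positive divergence with near-zero curl is a source.

source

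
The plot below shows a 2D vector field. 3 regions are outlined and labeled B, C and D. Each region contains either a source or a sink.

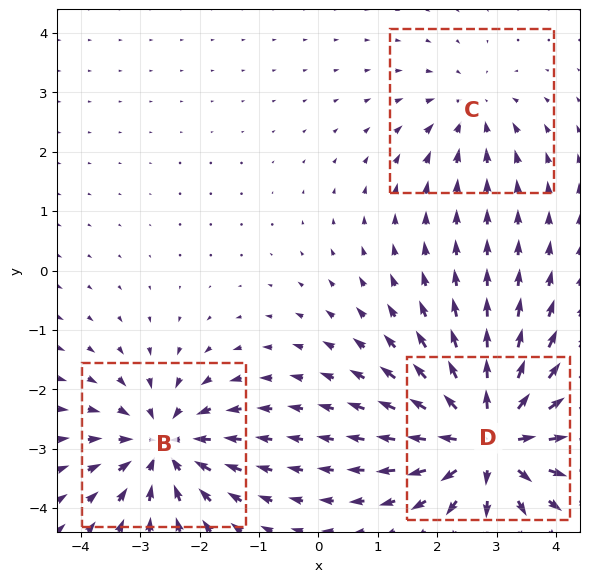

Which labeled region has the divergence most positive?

Divergence at each region's feature centre — B: about -4, C: about -2, D: about +6. Region D is most positive.

D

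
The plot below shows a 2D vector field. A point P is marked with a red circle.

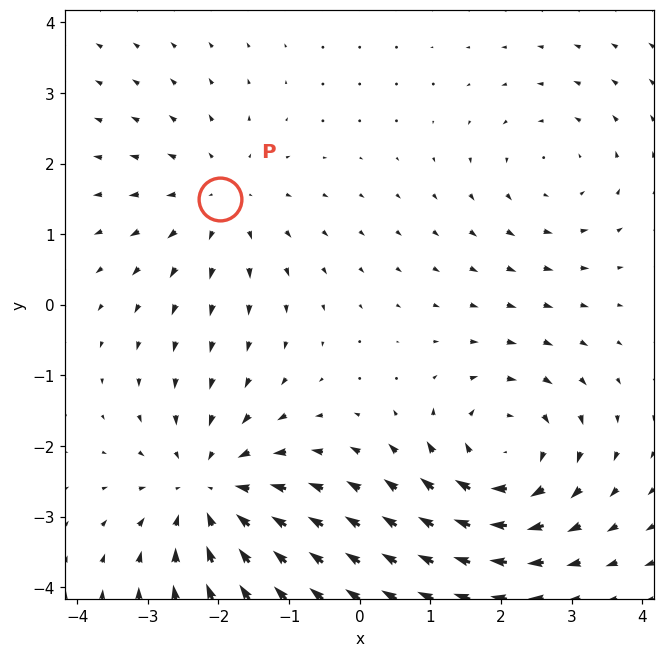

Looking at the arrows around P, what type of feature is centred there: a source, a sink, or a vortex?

At P (-2.0, 1.5) the arrows spread outward. Divergence about +3, curl ≈0 — positive divergence with near-zero curl is a source.

source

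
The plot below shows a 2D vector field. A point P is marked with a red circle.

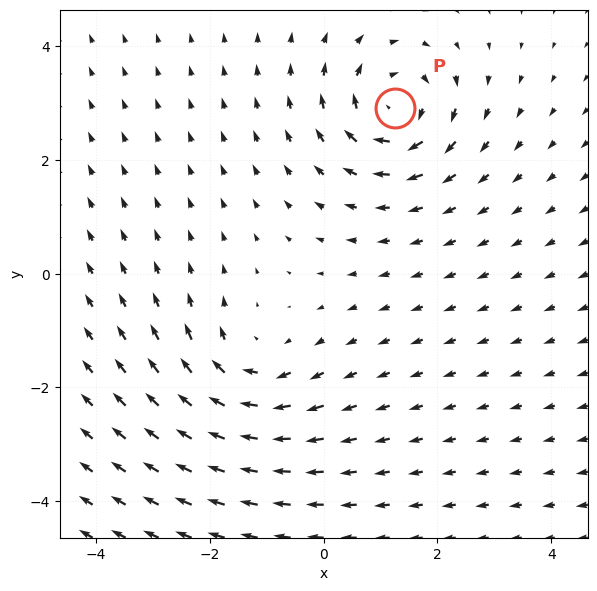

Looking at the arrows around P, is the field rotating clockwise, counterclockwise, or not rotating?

clockwise

Near P at (1.3, 2.9) the arrows circulate clockwise. The curl (z-component) there is about -5; negative curl means clockwise rotation.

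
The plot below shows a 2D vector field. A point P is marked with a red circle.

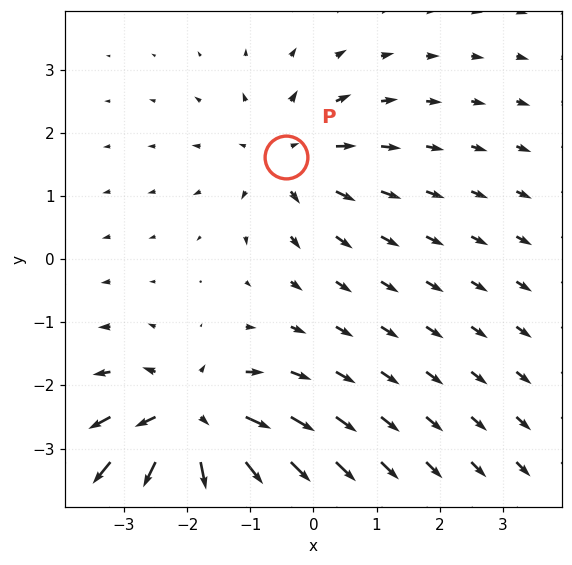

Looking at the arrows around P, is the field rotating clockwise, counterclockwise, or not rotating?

Near P at (-0.4, 1.6) the arrows show no circulation. The curl there is ≈0.

not rotating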